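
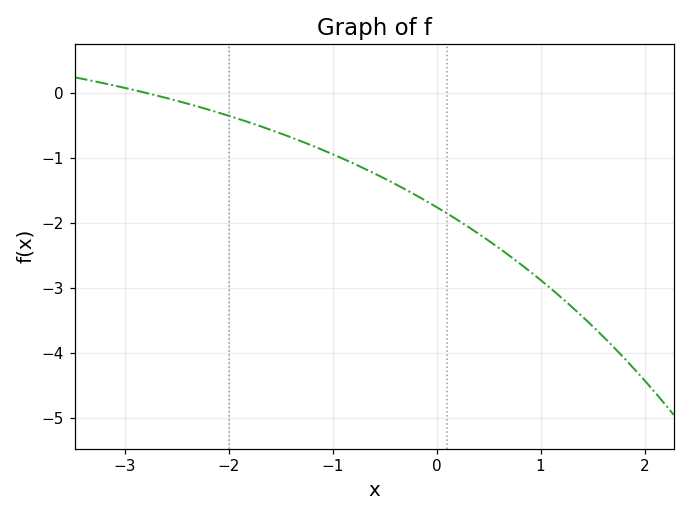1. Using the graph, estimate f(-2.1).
-0.3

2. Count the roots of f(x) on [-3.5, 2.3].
1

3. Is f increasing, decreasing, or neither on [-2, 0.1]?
decreasing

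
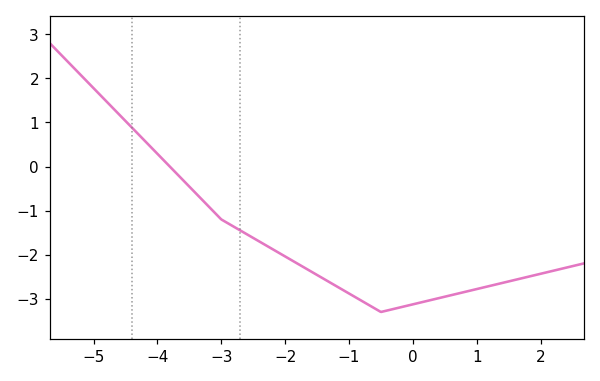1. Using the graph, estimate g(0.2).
-3.06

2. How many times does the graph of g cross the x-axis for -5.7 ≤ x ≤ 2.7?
1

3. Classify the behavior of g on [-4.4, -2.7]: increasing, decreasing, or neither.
decreasing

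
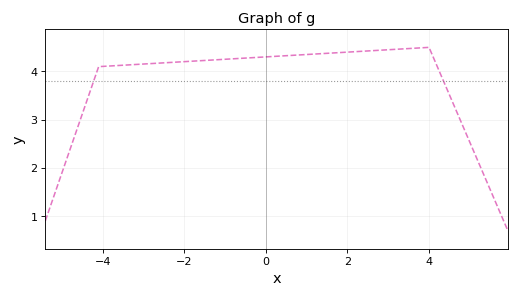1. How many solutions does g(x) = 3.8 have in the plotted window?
2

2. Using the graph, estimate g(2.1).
4.41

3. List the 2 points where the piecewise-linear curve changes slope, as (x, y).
(-4.1, 4.1); (4, 4.5)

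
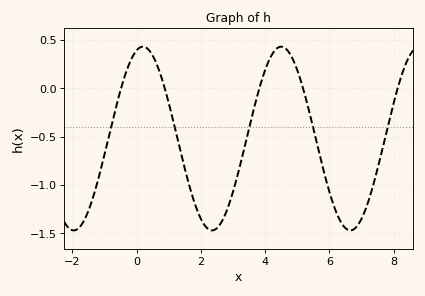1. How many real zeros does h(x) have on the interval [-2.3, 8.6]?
5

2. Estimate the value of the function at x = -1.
-0.7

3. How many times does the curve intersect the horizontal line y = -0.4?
5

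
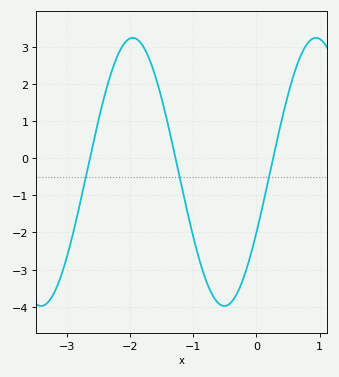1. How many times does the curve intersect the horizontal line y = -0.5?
3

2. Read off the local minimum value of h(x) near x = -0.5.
-3.98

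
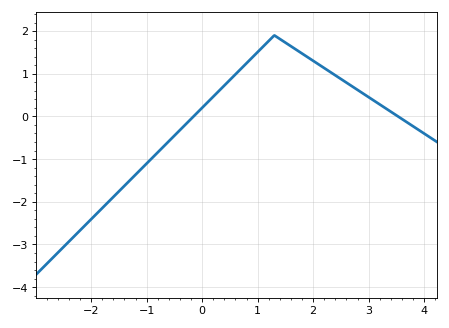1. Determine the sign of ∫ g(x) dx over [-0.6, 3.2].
positive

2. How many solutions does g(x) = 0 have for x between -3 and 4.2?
2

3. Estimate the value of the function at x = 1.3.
1.9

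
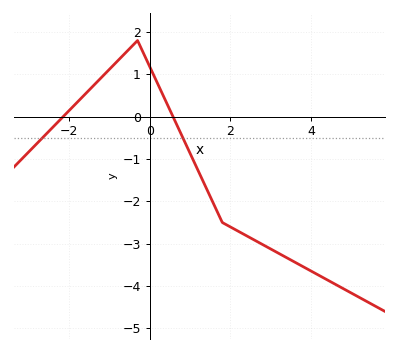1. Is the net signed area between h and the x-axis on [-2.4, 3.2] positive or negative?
negative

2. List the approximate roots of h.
-2.14, 0.579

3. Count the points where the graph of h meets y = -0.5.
2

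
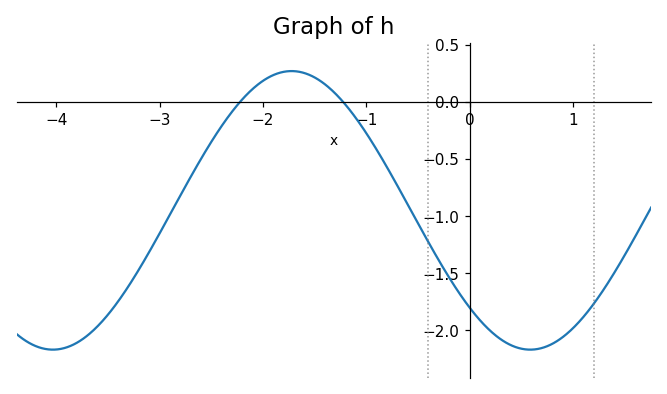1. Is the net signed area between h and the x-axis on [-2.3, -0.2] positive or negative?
negative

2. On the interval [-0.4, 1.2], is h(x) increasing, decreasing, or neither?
neither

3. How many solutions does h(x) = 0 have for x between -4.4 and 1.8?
2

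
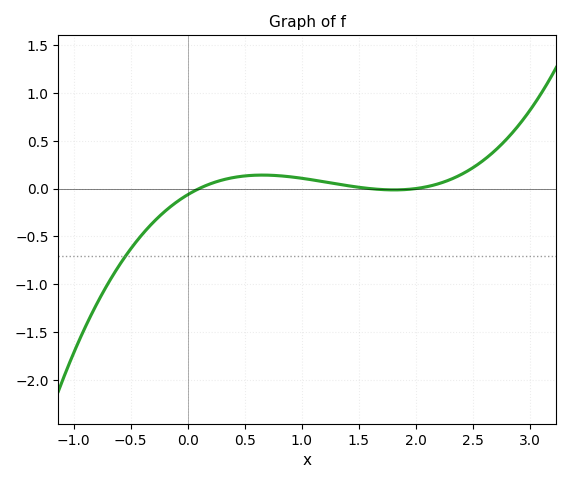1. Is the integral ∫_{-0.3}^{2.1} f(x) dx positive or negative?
positive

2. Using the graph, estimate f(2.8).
0.518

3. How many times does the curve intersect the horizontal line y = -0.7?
1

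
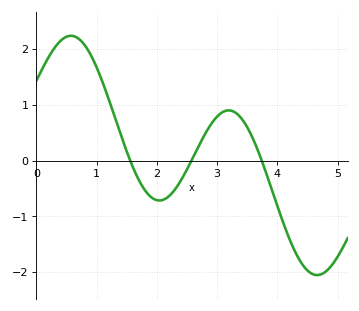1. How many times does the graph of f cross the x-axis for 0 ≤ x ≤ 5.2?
3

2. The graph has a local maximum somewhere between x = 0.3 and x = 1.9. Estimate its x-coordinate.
0.576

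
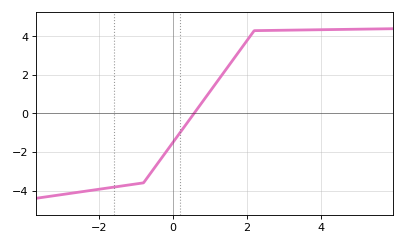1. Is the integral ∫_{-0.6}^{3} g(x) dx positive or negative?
positive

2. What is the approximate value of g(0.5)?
-0.2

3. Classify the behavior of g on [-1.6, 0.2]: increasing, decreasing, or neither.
increasing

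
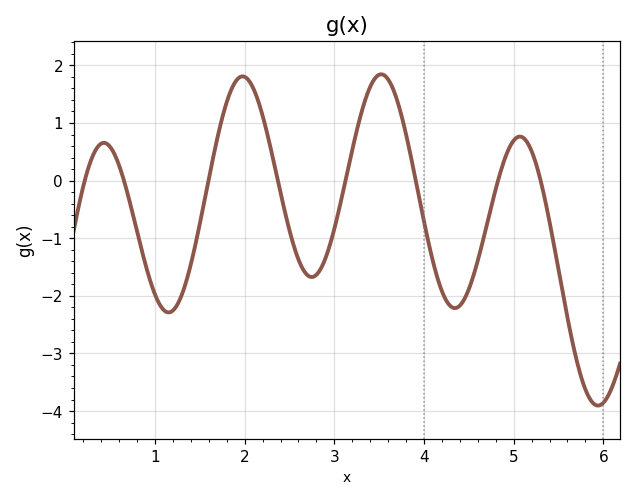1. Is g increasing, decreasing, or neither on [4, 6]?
neither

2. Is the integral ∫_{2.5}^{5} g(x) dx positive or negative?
negative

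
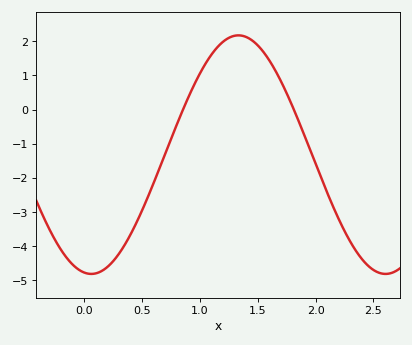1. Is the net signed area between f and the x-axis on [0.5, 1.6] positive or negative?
positive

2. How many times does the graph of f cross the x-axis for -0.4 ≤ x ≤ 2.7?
2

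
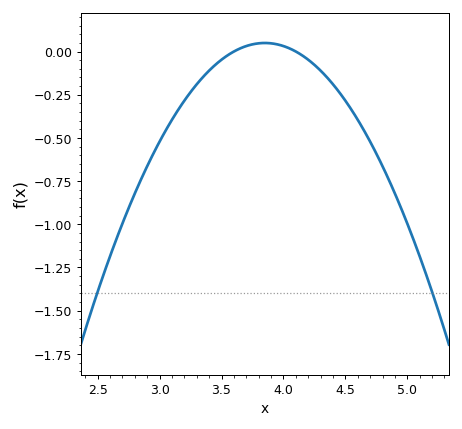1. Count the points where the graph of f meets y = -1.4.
2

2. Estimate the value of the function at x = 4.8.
-0.664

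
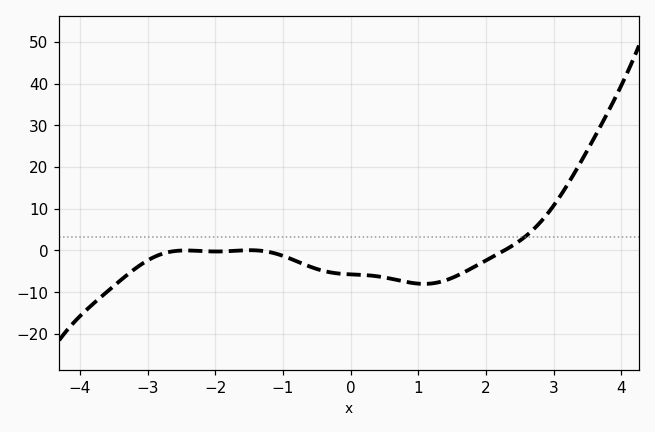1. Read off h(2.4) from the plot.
1.26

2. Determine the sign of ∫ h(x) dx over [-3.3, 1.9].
negative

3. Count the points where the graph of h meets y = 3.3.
1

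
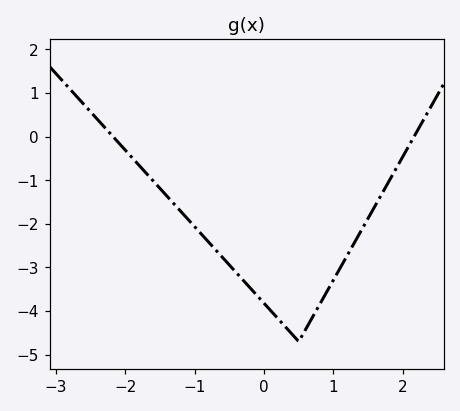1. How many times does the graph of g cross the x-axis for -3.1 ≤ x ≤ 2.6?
2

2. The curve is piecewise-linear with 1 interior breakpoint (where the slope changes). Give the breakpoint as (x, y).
(0.5, -4.7)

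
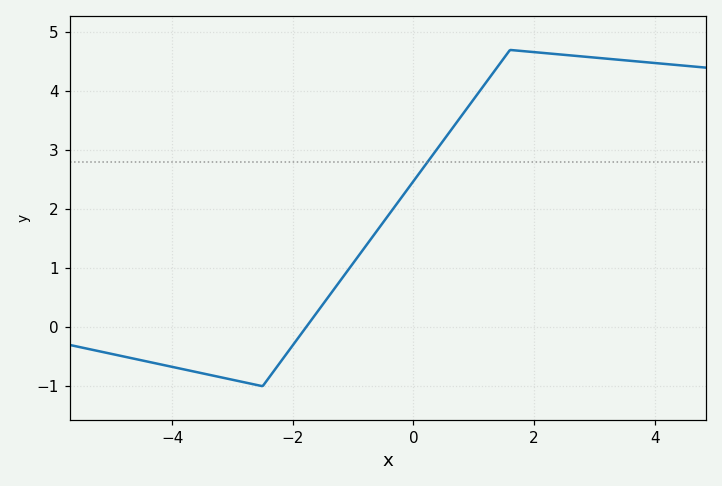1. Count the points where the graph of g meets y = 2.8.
1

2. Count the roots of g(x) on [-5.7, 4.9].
1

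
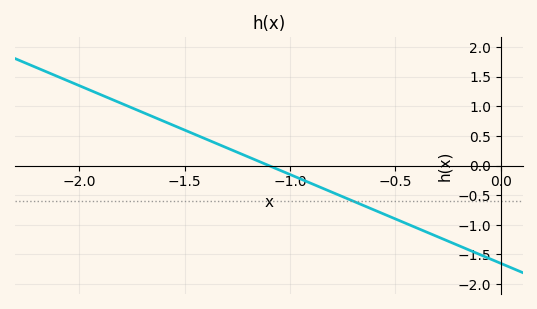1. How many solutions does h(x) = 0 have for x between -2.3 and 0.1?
1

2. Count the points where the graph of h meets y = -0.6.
1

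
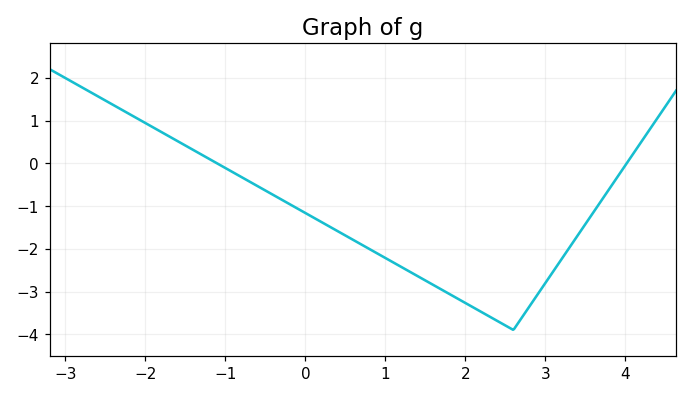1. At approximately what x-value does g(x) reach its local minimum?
2.6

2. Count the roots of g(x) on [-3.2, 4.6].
2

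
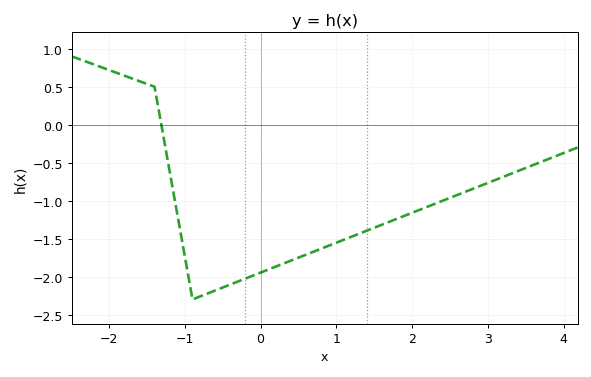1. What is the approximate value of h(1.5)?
-1.36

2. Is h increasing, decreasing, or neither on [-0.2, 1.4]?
increasing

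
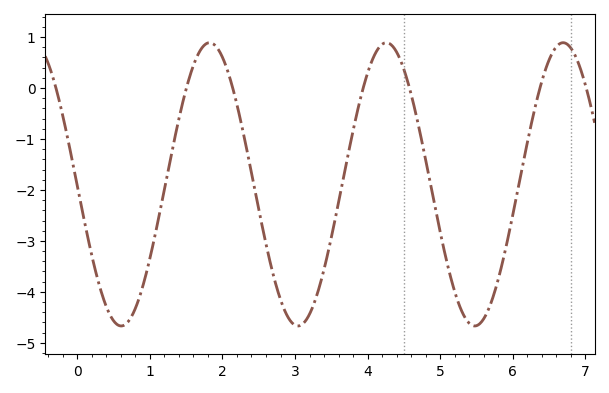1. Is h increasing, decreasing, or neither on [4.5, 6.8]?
neither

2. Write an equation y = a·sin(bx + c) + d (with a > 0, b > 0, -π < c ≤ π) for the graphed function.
y = 2.78sin(2.6x - 3.1) - 1.89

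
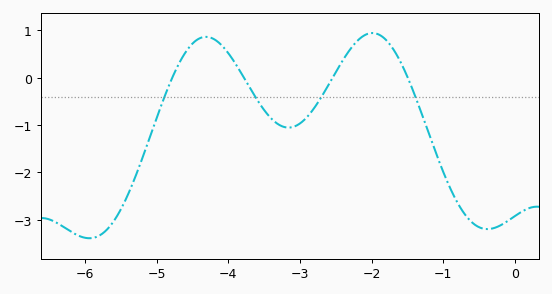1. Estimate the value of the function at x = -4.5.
0.713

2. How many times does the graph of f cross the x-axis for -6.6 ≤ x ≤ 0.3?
4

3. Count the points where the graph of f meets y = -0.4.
4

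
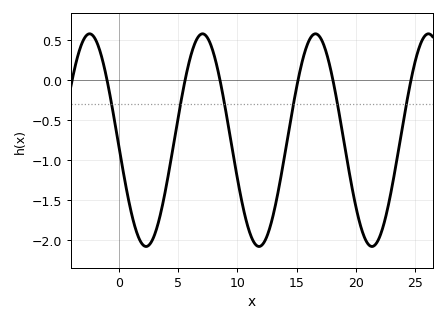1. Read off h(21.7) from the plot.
-2.04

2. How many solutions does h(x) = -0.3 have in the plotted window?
6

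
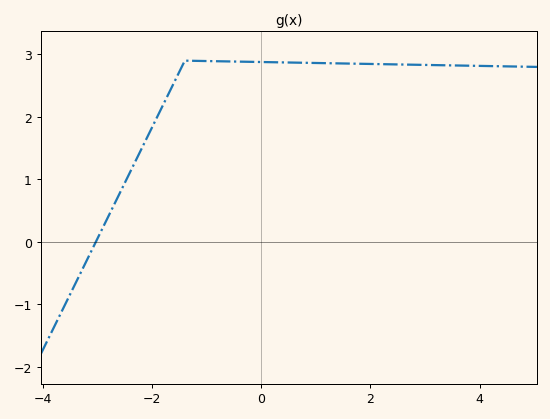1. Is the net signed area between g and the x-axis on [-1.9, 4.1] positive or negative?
positive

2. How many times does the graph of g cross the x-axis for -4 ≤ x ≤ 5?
1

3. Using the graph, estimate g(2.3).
2.8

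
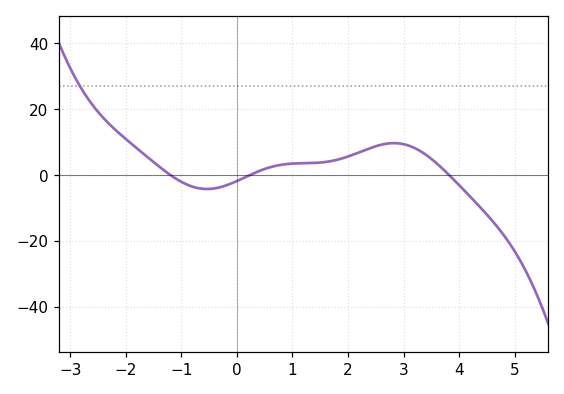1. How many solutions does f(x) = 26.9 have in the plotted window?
1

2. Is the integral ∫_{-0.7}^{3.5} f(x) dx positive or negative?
positive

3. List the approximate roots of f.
-1.2, 0.237, 3.82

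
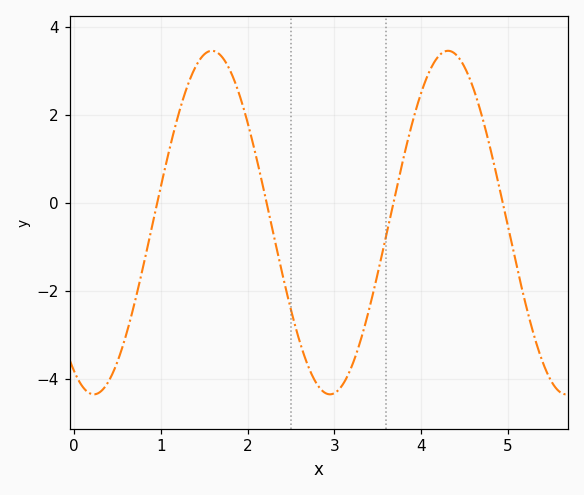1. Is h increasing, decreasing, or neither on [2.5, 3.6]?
neither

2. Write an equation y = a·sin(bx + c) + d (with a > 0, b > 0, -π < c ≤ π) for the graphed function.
y = 3.9sin(2.3x - 2.1) - 0.44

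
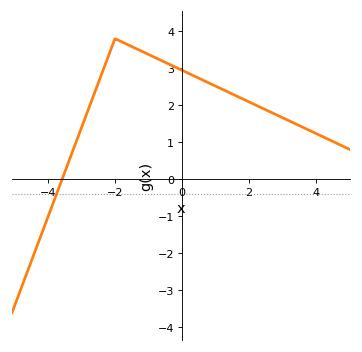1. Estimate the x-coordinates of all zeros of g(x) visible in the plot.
-3.58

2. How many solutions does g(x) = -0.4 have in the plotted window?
1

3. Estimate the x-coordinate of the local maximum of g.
-2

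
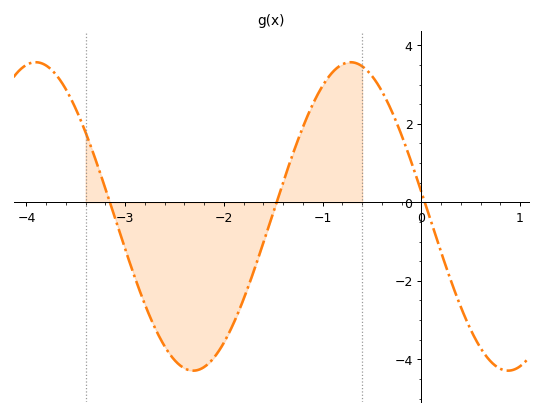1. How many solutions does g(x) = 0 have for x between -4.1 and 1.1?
3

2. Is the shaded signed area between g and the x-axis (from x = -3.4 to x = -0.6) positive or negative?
negative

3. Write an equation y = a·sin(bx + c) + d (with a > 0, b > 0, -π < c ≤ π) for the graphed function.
y = 3.93sin(1.97x + 2.98) - 0.36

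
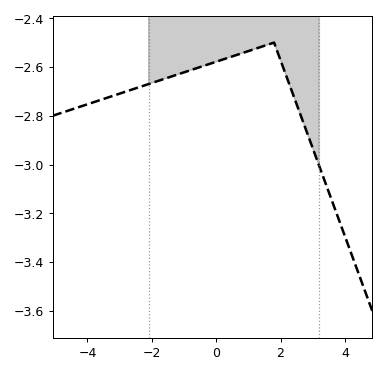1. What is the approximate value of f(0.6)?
-2.56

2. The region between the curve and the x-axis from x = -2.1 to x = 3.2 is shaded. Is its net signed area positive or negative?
negative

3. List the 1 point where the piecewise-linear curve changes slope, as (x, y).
(1.8, -2.5)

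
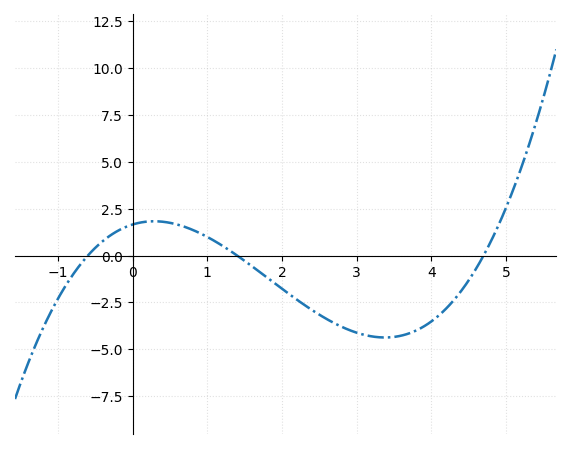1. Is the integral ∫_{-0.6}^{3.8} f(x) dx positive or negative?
negative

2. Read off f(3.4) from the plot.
-4.37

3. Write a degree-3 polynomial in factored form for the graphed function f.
y = 0.42(x + 0.6)(x - 1.4)(x - 4.7)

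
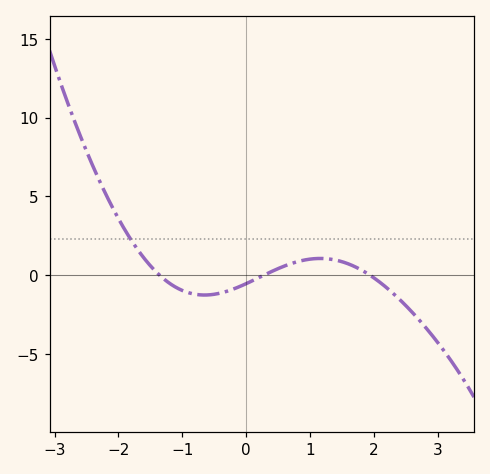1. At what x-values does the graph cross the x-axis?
-1.4, 0.3, 1.9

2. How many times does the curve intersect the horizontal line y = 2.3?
1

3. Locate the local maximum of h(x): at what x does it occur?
1.2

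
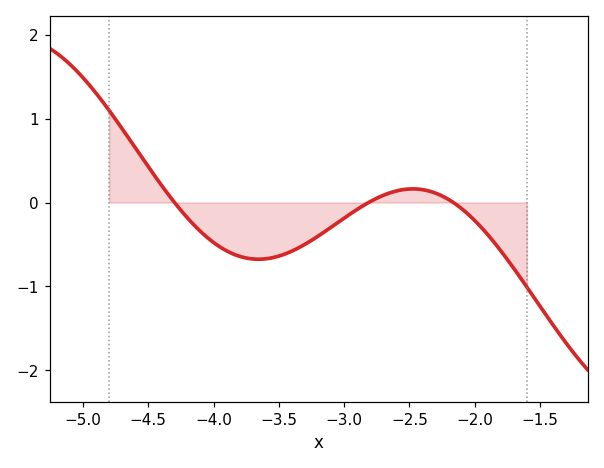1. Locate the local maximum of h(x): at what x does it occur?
-2.5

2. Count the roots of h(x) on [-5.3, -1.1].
3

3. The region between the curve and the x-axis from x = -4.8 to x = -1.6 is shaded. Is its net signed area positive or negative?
negative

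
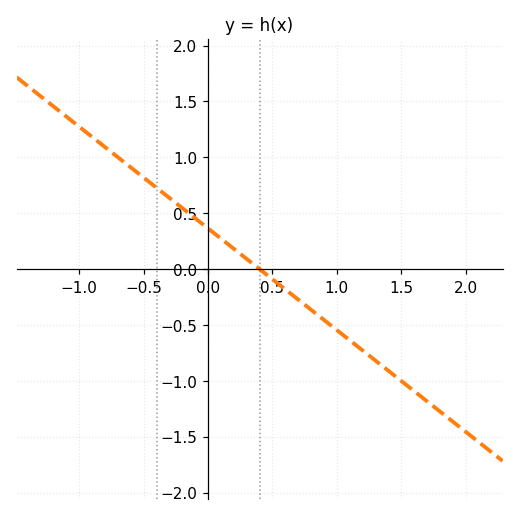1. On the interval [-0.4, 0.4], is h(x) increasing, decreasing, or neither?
decreasing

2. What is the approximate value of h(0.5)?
-0.091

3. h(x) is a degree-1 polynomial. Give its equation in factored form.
y = -0.91(x - 0.4)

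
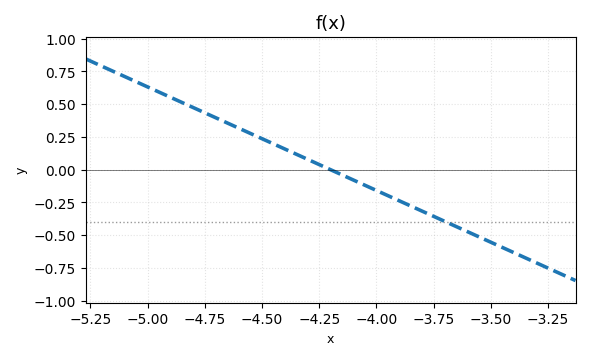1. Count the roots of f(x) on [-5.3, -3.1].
1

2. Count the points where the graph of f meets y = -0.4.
1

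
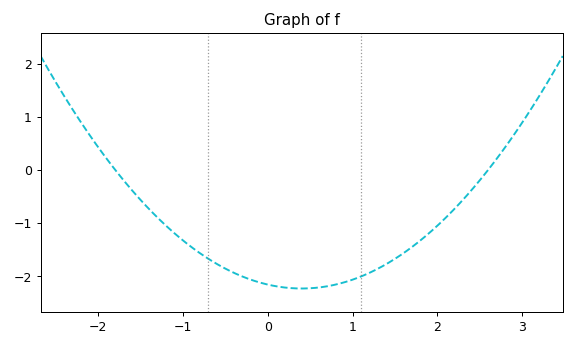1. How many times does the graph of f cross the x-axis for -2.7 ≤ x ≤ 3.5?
2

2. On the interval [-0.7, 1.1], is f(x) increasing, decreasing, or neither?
neither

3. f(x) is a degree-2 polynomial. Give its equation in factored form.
y = 0.46(x + 1.8)(x - 2.6)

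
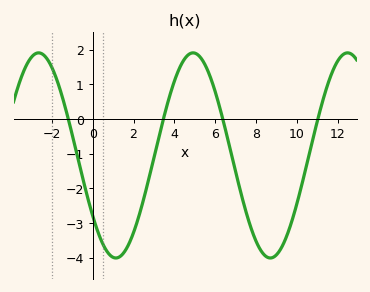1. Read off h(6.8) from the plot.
-1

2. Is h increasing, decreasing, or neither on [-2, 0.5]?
decreasing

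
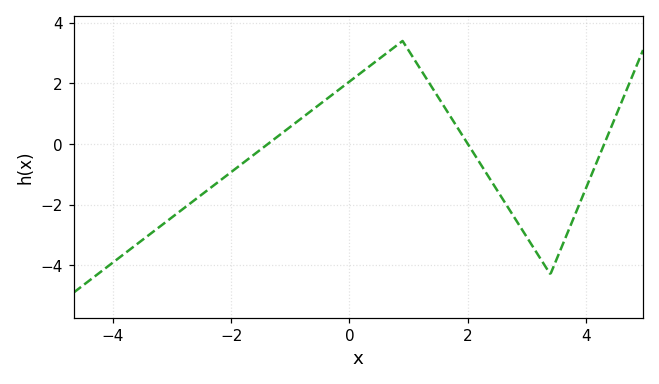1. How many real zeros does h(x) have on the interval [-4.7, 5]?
3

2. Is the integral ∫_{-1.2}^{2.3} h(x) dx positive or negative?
positive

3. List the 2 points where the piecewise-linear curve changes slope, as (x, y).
(0.9, 3.4); (3.4, -4.3)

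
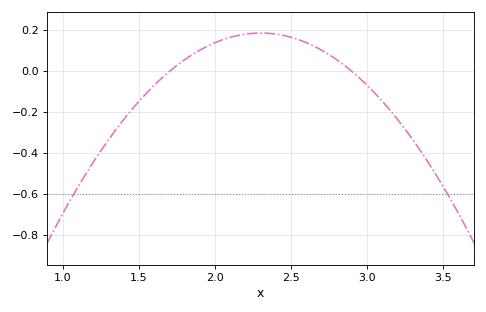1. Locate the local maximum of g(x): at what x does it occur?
2.3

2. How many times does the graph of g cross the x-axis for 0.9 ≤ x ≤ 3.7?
2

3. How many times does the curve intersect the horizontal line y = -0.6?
2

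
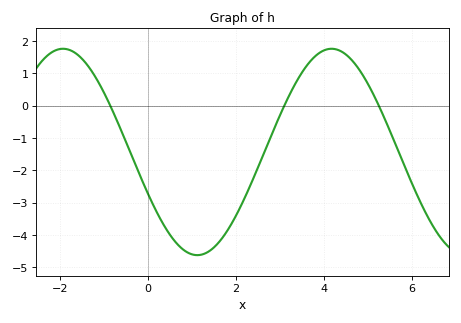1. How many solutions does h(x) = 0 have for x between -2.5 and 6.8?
3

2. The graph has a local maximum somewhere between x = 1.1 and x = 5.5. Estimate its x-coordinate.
4.17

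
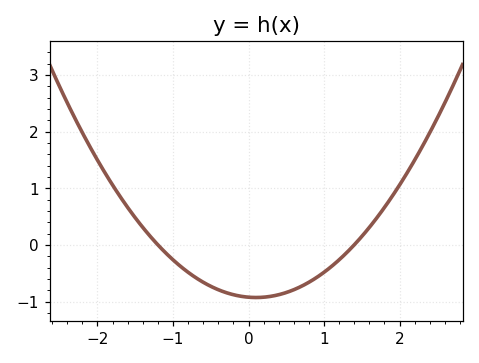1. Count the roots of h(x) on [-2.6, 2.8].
2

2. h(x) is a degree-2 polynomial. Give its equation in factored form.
y = 0.55(x + 1.2)(x - 1.4)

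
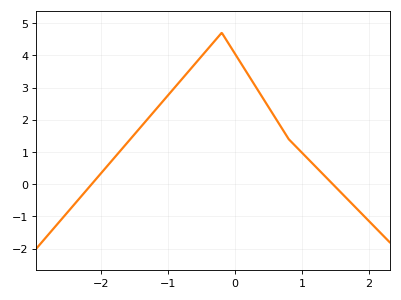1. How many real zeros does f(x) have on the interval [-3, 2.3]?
2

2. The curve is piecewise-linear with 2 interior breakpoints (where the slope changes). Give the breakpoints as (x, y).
(-0.2, 4.7); (0.8, 1.4)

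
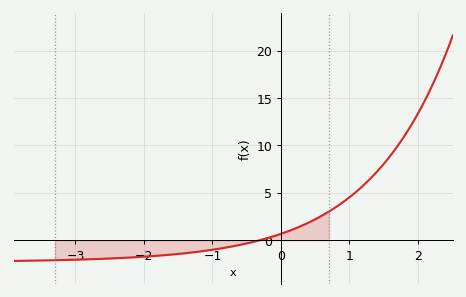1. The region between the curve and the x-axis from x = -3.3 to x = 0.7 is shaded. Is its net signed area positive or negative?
negative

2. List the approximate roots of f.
-0.312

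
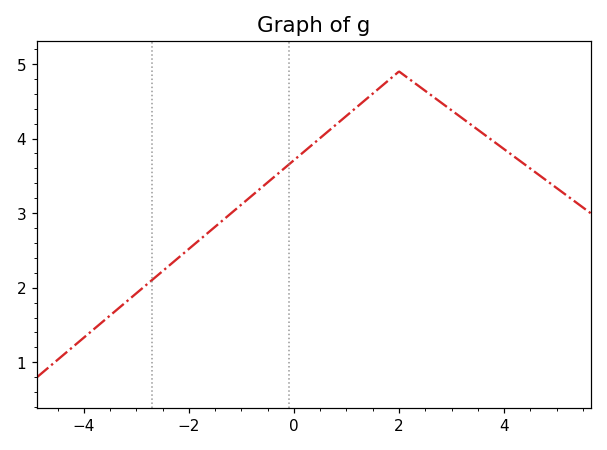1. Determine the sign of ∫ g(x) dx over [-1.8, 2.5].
positive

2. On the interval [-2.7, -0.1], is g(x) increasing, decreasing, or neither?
increasing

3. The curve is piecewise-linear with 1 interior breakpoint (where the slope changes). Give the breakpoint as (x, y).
(2, 4.9)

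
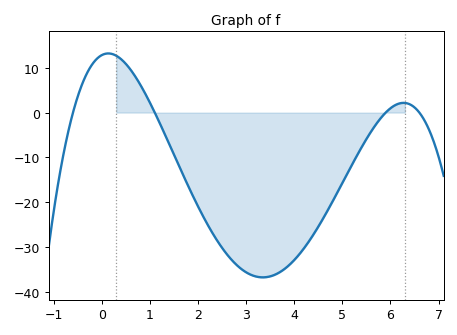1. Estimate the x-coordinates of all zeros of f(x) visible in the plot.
-0.6, 1, 6, 6.6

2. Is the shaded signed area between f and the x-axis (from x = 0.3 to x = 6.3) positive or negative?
negative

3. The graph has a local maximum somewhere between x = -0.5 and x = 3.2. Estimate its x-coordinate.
0.2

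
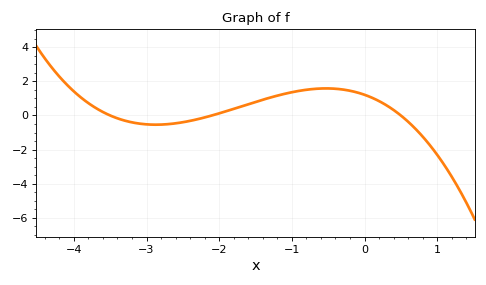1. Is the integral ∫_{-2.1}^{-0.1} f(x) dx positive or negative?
positive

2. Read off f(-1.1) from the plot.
1.27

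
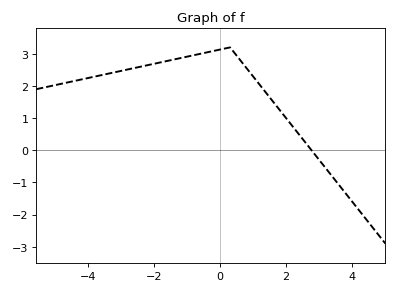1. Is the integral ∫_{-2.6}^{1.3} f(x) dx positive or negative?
positive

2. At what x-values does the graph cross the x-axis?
2.8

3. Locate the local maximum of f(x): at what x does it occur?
0.2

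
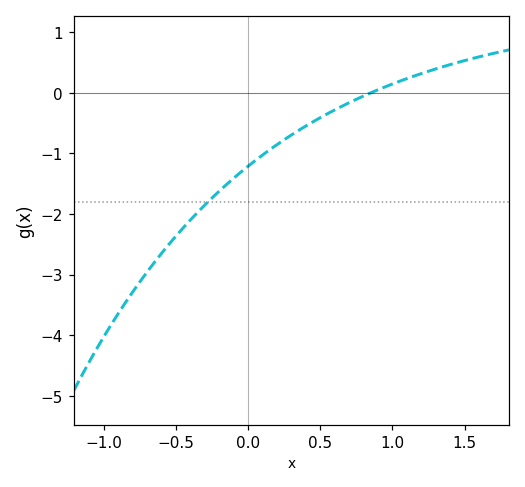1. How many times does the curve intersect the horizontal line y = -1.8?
1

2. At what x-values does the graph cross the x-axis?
0.85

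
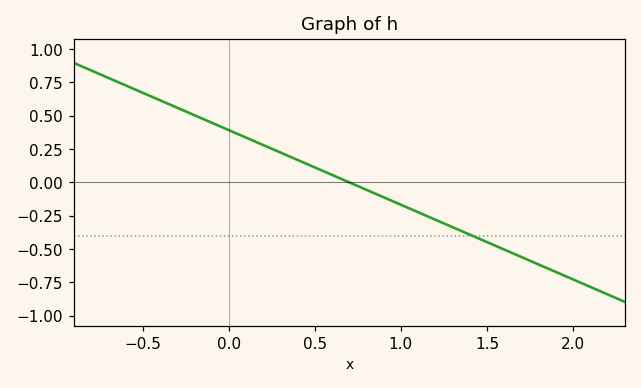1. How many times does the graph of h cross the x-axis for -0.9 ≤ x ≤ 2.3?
1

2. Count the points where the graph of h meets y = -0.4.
1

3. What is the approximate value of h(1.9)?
-0.672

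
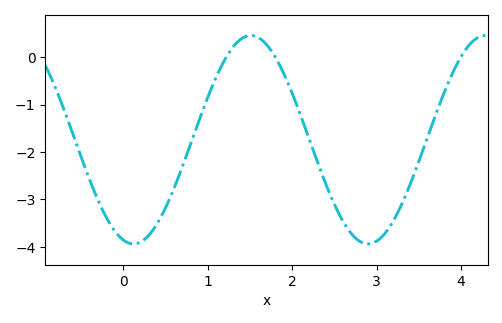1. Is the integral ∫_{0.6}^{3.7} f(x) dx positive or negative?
negative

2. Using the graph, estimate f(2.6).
-3.5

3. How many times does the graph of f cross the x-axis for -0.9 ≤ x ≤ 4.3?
3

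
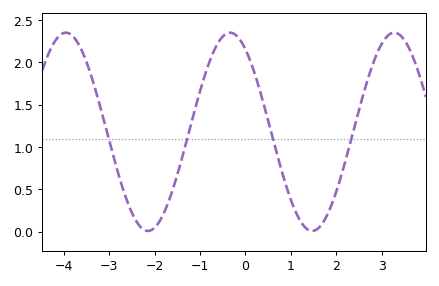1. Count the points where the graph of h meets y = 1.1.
4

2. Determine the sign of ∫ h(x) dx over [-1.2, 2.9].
positive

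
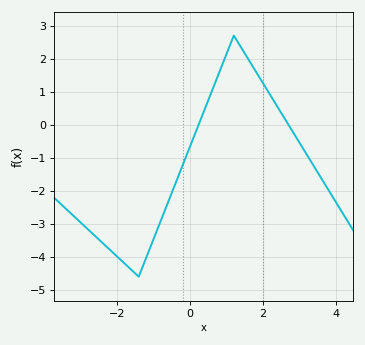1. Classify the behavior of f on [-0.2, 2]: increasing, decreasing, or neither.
neither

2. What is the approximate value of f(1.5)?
2.16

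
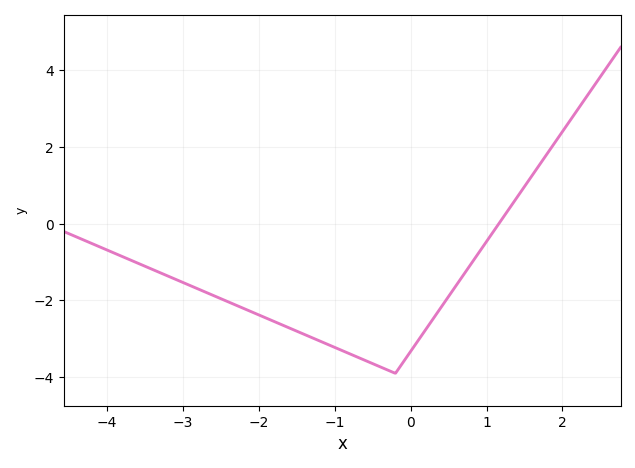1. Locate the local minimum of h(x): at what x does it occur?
-0.202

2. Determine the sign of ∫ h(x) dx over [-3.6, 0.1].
negative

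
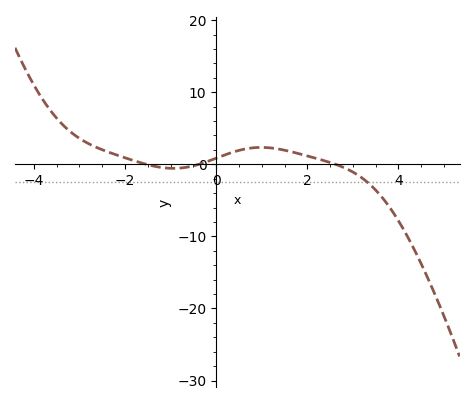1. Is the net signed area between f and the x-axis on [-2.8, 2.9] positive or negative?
positive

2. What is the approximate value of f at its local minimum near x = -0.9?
-0.566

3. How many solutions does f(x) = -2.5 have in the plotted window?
1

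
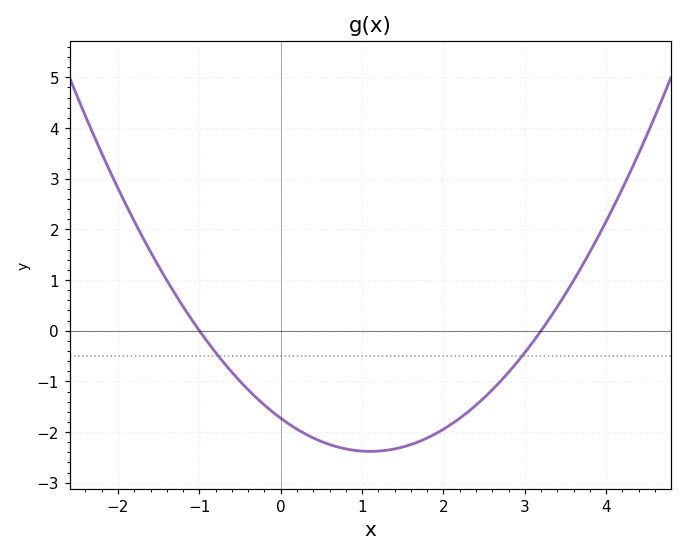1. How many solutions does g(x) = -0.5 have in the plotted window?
2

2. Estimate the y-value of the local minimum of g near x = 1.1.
-2.4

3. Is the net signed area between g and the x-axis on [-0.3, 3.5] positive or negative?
negative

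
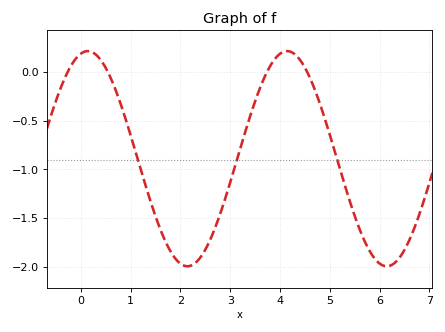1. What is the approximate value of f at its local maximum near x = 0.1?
0.2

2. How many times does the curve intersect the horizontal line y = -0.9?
3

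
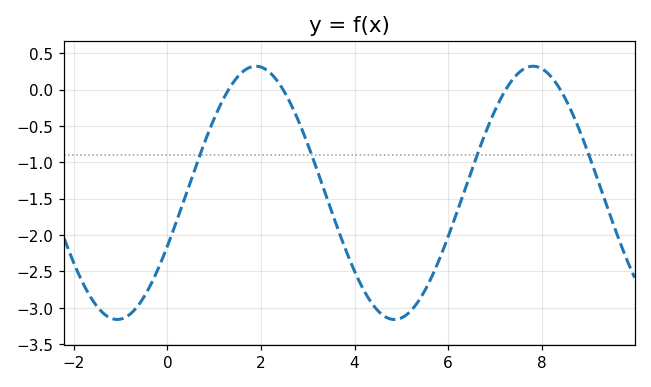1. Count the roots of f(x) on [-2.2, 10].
4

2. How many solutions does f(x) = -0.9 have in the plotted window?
4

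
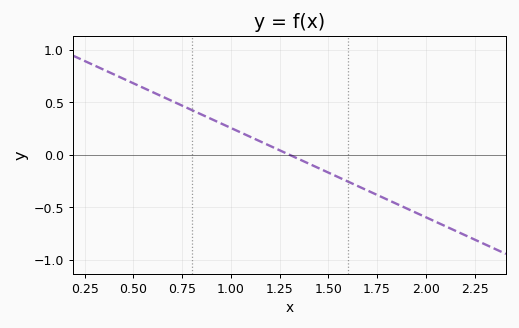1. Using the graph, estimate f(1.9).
-0.51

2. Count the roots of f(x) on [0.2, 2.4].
1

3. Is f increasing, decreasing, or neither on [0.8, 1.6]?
decreasing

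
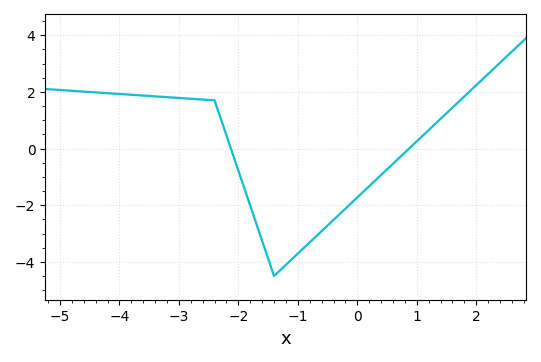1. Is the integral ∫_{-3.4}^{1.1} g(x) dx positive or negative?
negative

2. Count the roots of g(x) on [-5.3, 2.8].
2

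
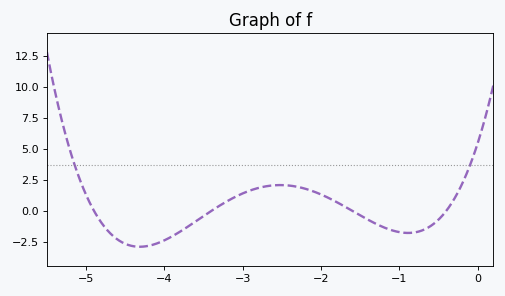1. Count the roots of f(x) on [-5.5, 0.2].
4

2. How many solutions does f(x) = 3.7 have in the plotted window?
2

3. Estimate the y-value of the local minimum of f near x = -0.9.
-1.8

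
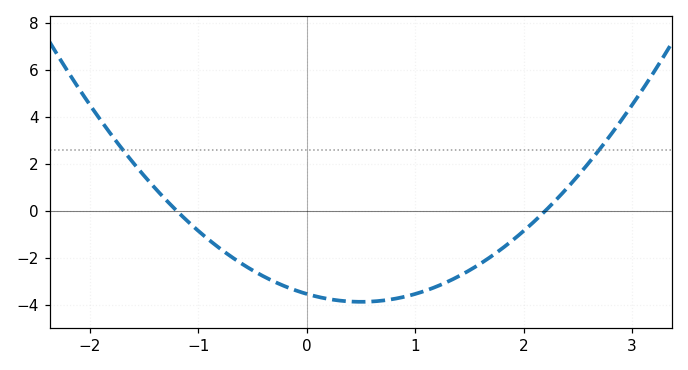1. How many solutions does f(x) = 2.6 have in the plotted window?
2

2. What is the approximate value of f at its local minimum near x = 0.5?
-3.87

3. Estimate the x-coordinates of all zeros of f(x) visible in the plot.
-1.2, 2.2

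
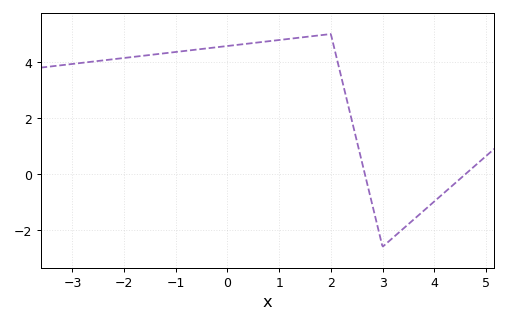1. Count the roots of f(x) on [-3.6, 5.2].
2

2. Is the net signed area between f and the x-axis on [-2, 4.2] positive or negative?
positive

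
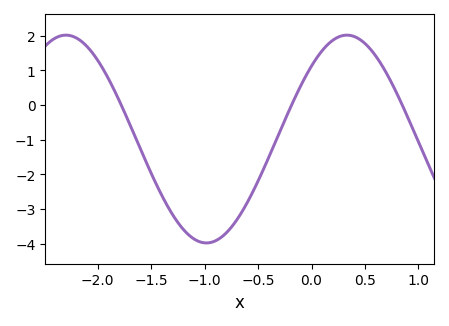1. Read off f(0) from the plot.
1.13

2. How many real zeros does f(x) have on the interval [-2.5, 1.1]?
3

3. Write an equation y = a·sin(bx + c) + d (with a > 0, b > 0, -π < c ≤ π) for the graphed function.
y = 3sin(2.39x + 0.78) - 0.98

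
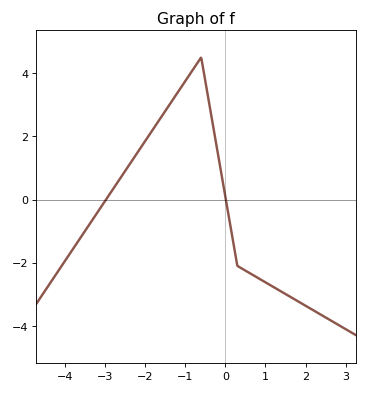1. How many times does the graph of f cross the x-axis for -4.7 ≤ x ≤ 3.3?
2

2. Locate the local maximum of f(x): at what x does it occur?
-0.6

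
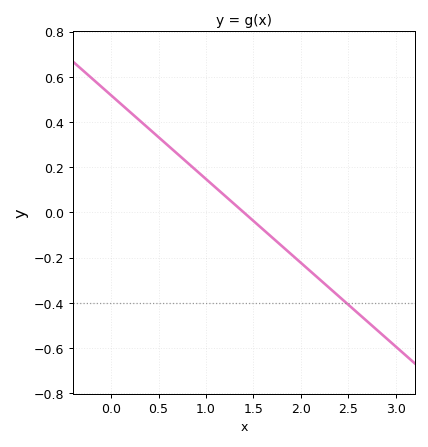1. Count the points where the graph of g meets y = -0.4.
1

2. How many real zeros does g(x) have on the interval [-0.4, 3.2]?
1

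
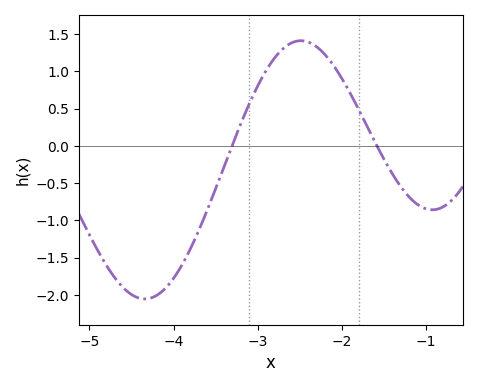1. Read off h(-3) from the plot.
0.8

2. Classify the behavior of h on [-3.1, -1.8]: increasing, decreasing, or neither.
neither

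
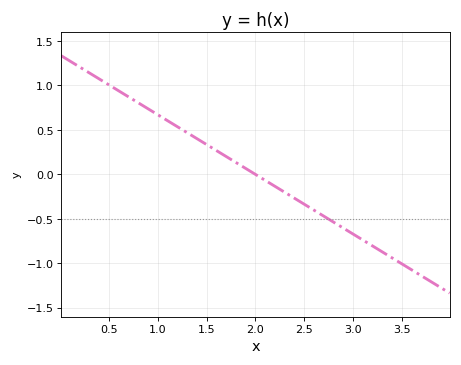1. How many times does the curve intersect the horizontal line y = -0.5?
1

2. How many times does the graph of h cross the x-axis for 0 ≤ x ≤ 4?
1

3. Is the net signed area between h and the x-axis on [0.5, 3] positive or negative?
positive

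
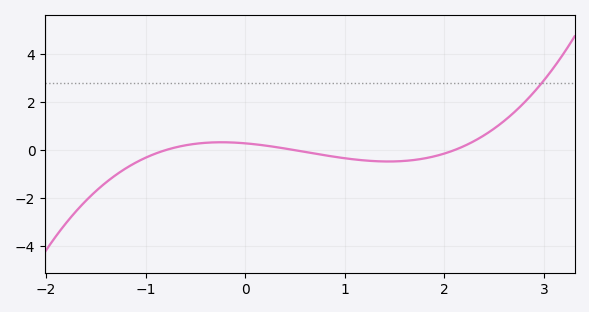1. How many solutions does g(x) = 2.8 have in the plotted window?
1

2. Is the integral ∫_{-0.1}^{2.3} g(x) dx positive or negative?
negative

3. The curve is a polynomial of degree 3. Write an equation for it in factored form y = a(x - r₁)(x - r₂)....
y = 0.34(x + 0.8)(x - 0.5)(x - 2.1)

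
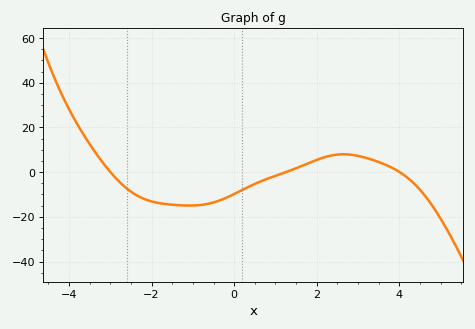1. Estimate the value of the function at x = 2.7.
8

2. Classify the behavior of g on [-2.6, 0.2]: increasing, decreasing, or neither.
neither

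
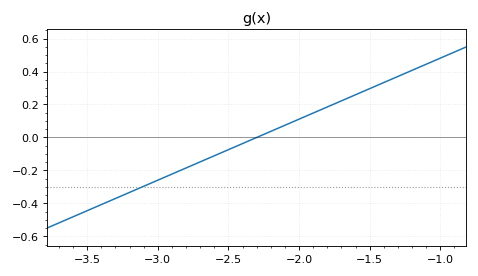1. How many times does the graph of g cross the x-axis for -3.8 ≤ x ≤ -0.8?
1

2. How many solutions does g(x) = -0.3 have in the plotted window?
1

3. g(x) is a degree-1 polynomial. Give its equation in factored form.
y = 0.37(x + 2.3)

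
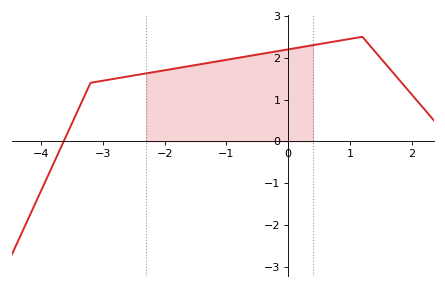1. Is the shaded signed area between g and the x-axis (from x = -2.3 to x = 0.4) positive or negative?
positive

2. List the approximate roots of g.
-3.6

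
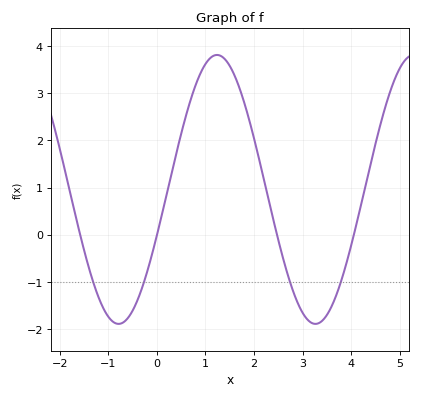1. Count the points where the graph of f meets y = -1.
4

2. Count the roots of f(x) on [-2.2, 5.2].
4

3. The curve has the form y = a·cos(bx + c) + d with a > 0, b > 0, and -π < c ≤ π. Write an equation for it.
y = 2.85cos(1.6x - 1.9) + 0.96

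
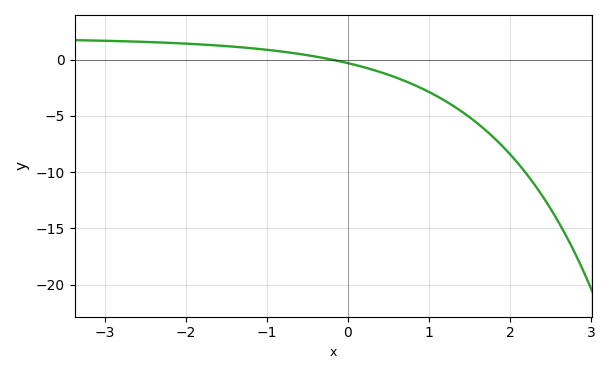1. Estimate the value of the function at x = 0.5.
-1.5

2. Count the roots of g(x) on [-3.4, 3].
1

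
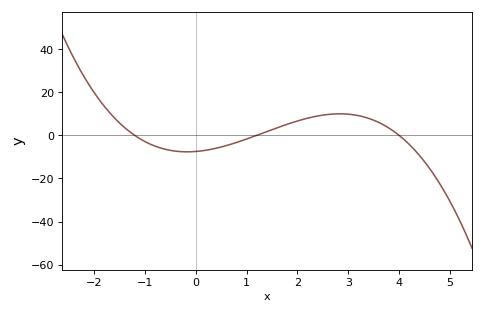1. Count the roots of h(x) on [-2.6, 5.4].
3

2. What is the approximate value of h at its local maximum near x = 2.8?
9.99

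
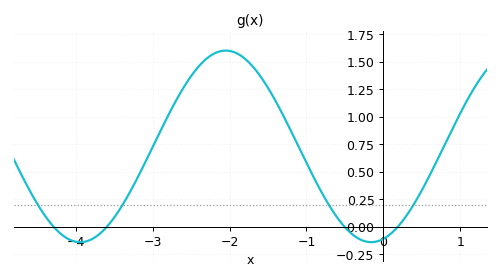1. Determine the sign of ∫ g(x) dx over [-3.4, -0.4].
positive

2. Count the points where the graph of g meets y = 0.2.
4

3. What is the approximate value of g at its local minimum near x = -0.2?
-0.14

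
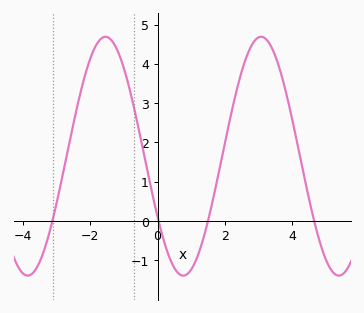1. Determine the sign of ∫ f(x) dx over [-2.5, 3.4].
positive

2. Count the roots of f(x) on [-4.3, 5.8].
4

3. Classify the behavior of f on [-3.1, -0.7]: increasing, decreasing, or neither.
neither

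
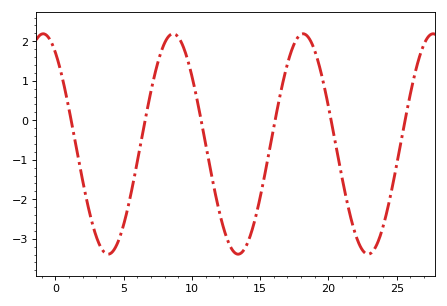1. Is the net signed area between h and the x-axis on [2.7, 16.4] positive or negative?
negative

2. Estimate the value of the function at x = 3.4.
-3.26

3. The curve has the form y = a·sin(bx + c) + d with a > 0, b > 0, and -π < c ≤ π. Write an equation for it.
y = 2.79sin(0.66x + 2.16) - 0.6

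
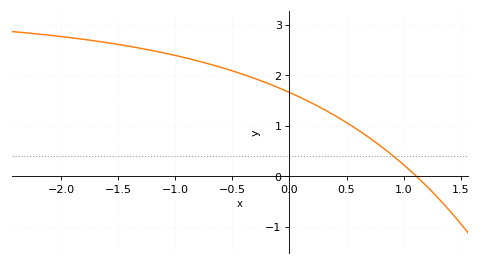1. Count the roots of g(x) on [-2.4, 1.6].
1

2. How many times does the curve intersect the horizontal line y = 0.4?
1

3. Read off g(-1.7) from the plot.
2.68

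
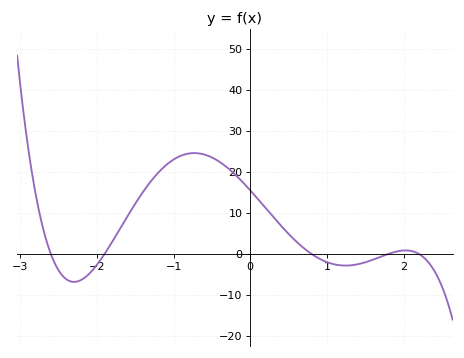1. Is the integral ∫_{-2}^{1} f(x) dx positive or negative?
positive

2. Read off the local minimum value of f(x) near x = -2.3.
-7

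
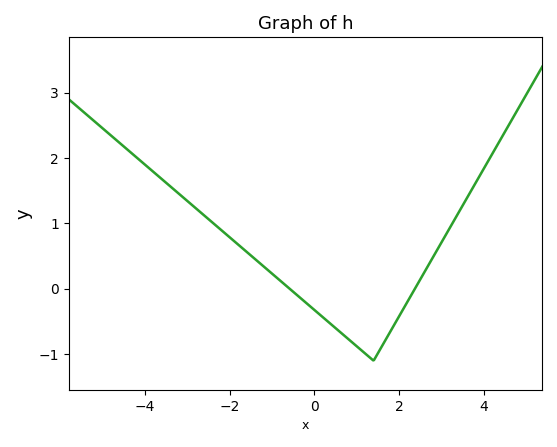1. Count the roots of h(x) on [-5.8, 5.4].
2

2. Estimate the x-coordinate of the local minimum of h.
1.4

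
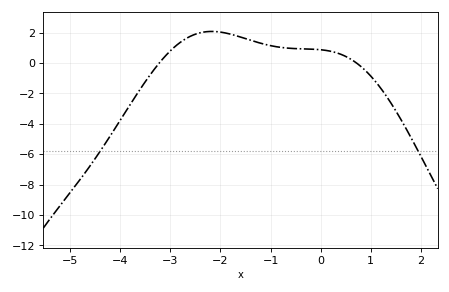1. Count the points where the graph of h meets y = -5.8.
2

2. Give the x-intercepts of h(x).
-3.22, 0.717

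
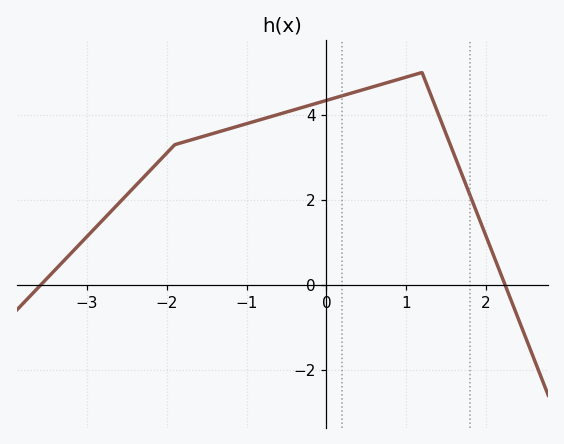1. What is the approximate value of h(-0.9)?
3.8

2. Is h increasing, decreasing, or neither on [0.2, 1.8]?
neither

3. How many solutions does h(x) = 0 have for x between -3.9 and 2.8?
2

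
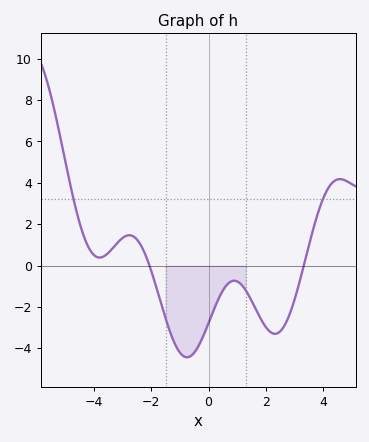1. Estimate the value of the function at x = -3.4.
0.8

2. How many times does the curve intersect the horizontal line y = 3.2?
2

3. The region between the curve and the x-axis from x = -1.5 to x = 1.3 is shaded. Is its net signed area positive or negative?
negative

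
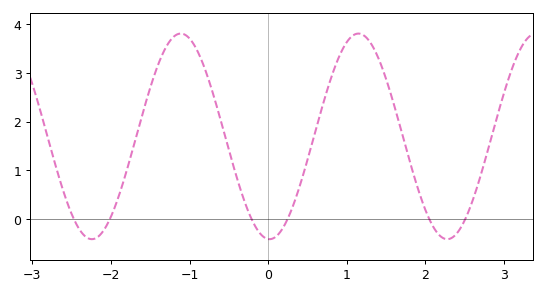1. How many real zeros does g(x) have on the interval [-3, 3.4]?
6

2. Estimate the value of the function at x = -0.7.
2.57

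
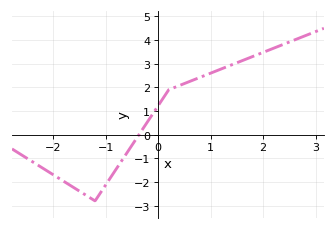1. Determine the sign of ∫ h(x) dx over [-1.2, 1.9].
positive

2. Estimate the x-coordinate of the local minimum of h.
-1.2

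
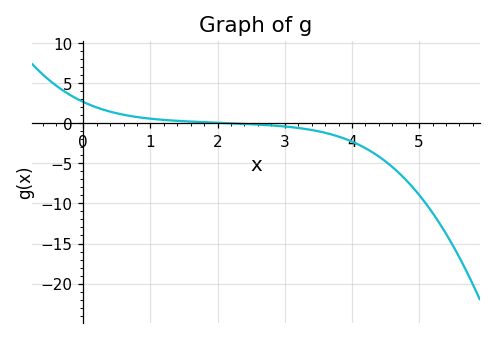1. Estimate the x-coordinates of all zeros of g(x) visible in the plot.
2.2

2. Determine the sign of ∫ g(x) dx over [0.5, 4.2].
negative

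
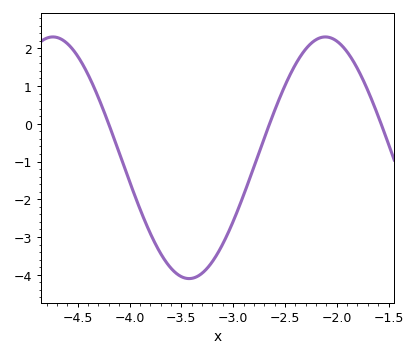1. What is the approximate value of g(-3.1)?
-3.18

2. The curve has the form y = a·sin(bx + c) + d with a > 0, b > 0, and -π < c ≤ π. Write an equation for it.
y = 3.2sin(2.39x + 0.332) - 0.9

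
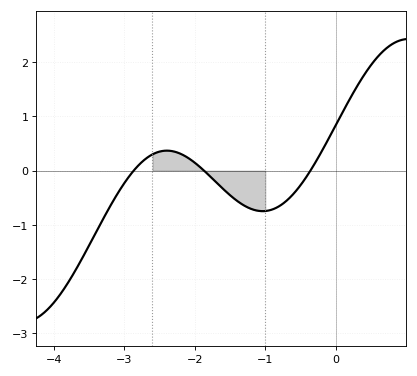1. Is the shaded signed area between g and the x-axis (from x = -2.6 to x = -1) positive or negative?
negative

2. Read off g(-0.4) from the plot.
-0.1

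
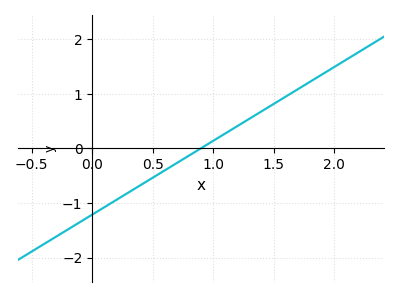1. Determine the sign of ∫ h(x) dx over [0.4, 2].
positive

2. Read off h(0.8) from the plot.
-0.1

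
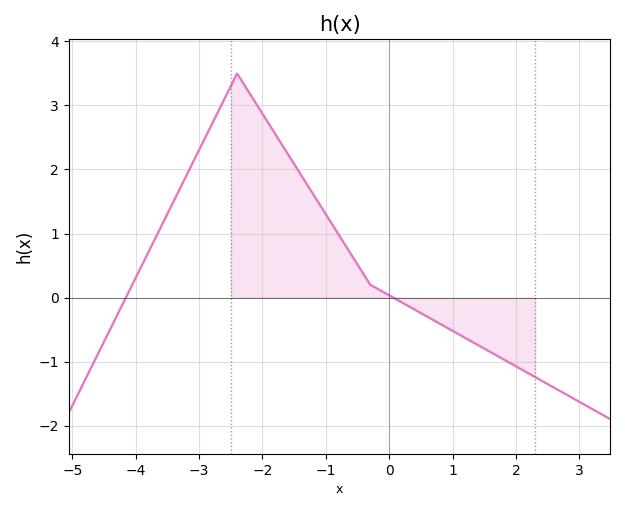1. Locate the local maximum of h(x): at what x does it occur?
-2.4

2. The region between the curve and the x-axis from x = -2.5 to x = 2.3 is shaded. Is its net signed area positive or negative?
positive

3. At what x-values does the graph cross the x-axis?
-4.15, 0.061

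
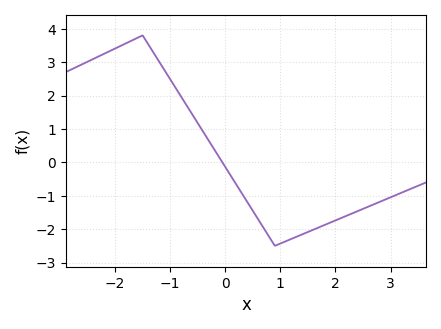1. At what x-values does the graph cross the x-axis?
-0.052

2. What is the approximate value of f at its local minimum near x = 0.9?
-2.5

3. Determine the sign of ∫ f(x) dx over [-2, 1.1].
positive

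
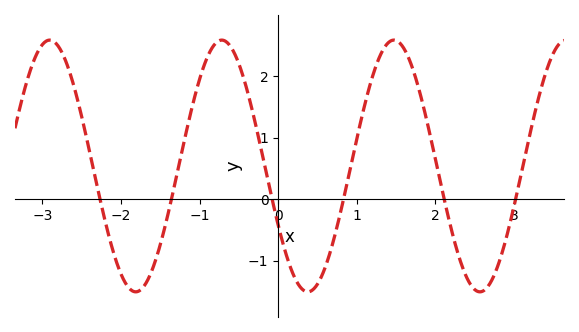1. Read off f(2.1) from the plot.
0.063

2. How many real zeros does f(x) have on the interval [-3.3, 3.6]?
6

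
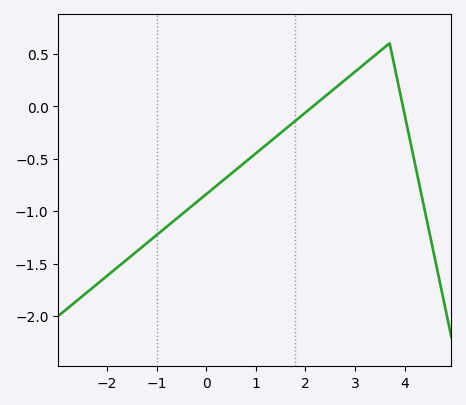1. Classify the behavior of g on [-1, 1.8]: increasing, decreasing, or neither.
increasing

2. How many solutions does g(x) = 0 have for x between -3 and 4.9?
2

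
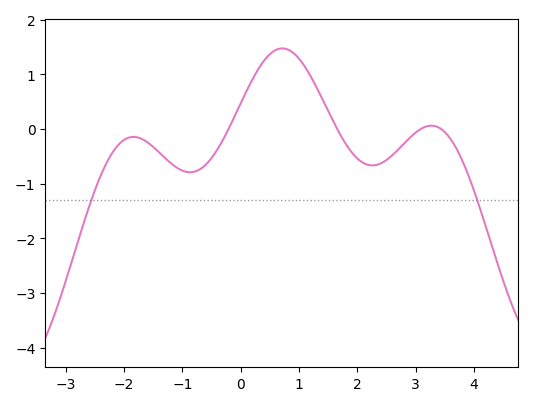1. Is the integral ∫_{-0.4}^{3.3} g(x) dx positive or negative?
positive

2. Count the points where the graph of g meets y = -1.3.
2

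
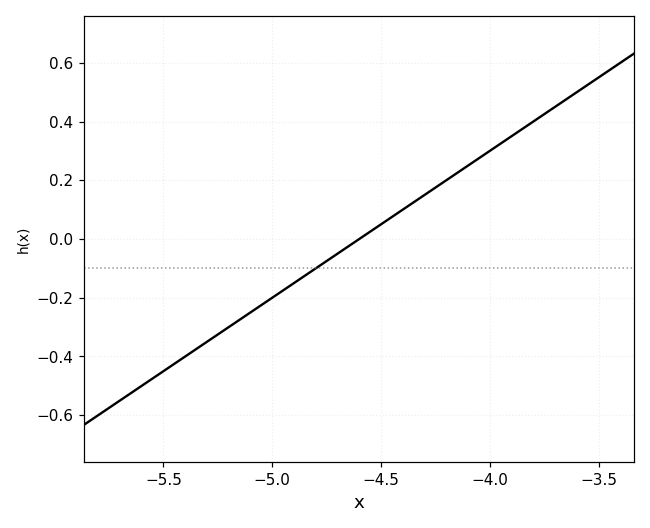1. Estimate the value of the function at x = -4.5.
0.05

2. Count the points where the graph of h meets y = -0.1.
1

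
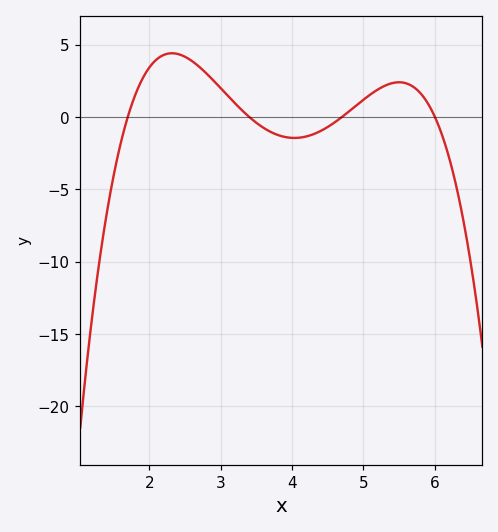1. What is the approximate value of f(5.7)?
2.07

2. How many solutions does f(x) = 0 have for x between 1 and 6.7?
4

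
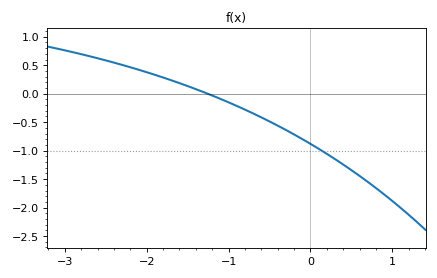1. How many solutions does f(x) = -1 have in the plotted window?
1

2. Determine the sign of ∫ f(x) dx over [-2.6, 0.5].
negative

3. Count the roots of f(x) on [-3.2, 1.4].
1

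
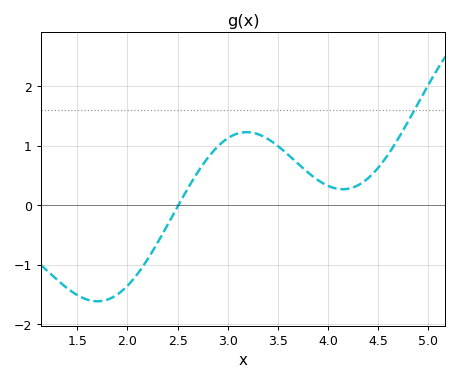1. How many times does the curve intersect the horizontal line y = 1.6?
1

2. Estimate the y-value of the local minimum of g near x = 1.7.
-1.6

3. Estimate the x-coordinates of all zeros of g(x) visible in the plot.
2.5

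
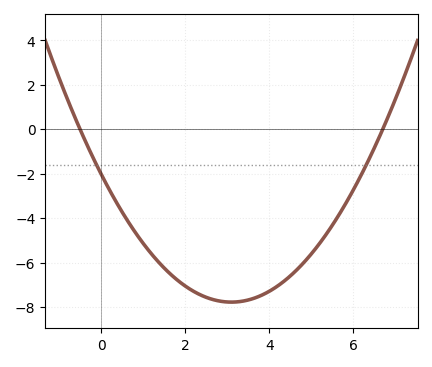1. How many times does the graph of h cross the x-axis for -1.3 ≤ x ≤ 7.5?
2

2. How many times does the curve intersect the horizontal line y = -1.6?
2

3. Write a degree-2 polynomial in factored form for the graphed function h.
y = 0.6(x + 0.5)(x - 6.7)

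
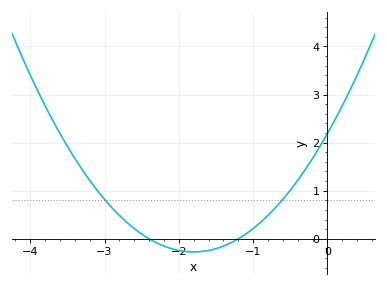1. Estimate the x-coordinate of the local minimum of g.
-1.8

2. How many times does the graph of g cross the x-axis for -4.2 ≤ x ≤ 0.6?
2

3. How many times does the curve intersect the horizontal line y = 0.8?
2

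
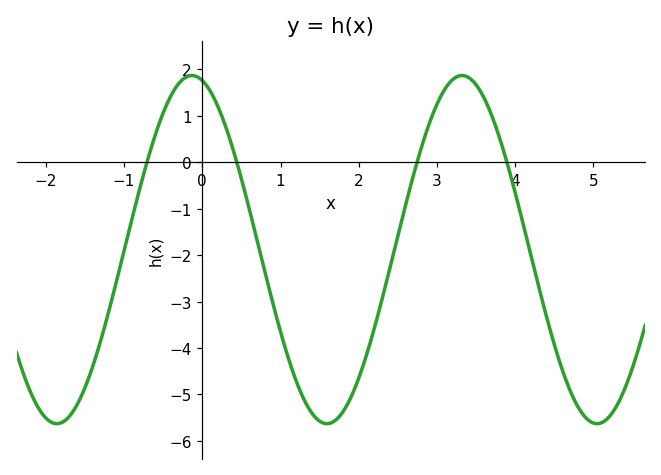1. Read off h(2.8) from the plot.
0.315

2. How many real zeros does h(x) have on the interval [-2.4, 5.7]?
4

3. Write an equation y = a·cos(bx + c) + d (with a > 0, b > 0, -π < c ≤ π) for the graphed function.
y = 3.75cos(1.82x + 0.242) - 1.88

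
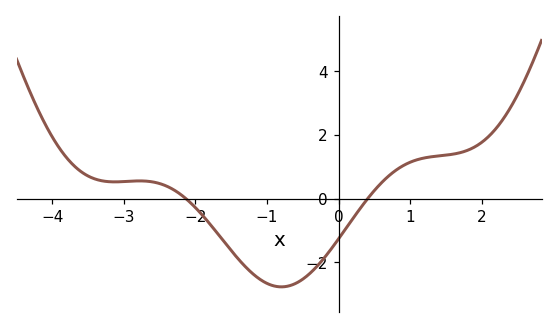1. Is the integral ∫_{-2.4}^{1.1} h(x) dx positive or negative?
negative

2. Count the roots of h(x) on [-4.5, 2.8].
2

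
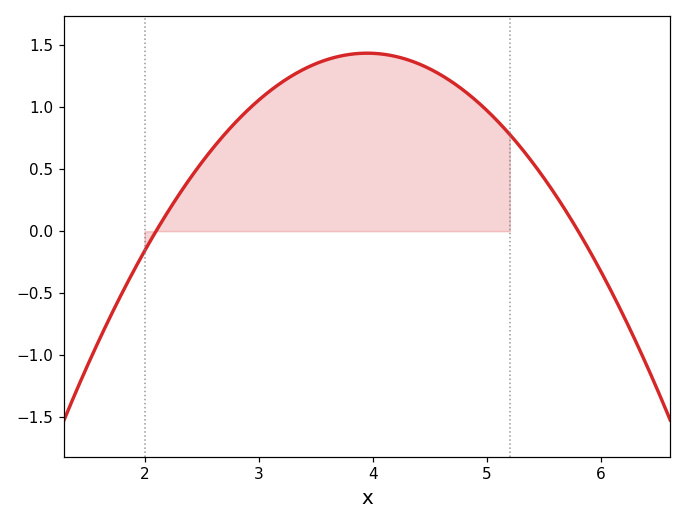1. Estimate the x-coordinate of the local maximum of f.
3.9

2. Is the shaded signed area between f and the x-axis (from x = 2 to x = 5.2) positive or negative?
positive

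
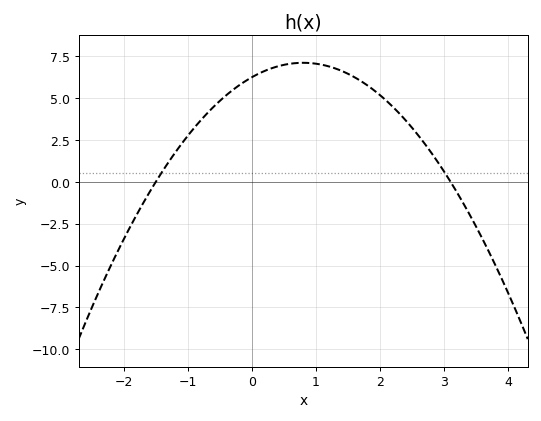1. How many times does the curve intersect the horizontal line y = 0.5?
2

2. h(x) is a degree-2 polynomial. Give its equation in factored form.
y = -1.34(x + 1.5)(x - 3.1)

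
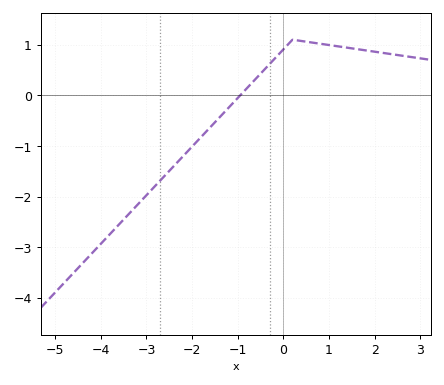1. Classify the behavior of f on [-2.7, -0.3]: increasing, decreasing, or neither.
increasing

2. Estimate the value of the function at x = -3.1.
-2.1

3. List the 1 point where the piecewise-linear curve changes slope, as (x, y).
(0.2, 1.1)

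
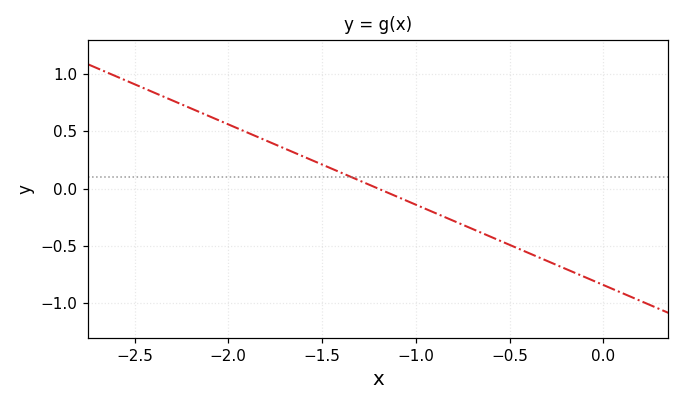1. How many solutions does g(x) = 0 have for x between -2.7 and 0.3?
1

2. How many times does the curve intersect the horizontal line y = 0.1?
1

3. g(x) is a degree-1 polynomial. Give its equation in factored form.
y = -0.7(x + 1.2)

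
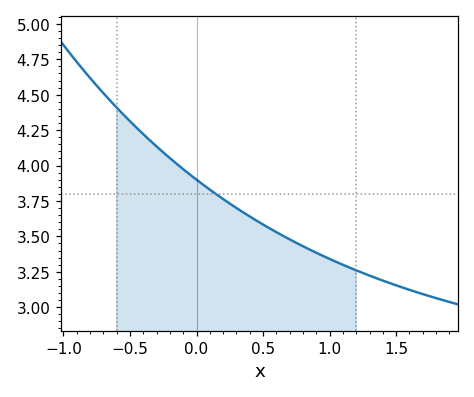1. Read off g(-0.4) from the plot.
4.2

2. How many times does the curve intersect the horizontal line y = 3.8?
1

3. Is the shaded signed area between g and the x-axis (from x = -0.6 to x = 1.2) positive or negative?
positive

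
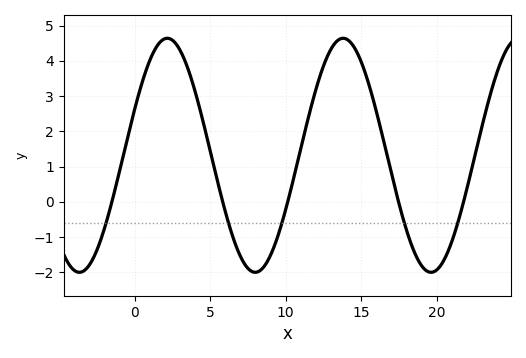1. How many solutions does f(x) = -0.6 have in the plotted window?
5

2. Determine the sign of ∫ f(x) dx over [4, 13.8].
positive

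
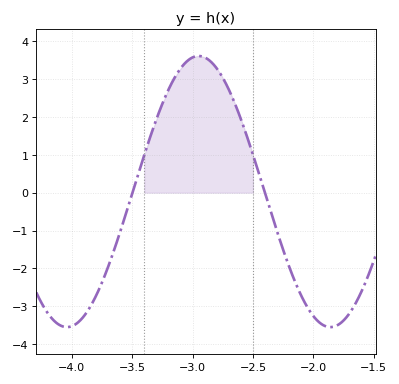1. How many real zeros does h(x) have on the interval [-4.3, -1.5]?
2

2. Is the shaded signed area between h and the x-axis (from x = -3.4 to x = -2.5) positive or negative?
positive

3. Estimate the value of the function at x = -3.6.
-1.04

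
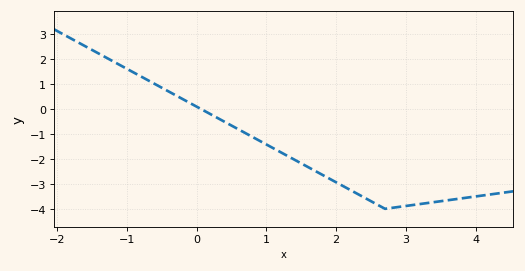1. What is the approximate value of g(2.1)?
-3.1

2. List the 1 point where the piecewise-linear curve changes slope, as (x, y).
(2.7, -4)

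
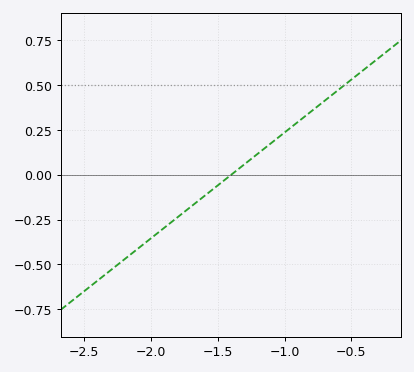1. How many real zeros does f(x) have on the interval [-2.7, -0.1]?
1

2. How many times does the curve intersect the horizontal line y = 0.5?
1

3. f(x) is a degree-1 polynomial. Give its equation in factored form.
y = 0.59(x + 1.4)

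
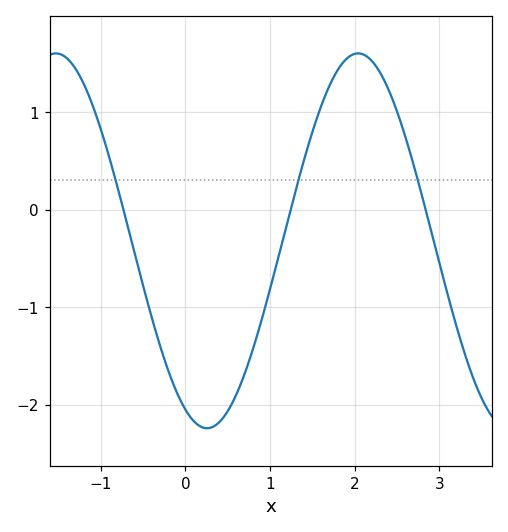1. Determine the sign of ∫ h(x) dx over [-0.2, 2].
negative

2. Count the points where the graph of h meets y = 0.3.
3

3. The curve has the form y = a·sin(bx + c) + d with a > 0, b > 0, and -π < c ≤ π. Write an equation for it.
y = 1.92sin(1.76x - 2.02) - 0.32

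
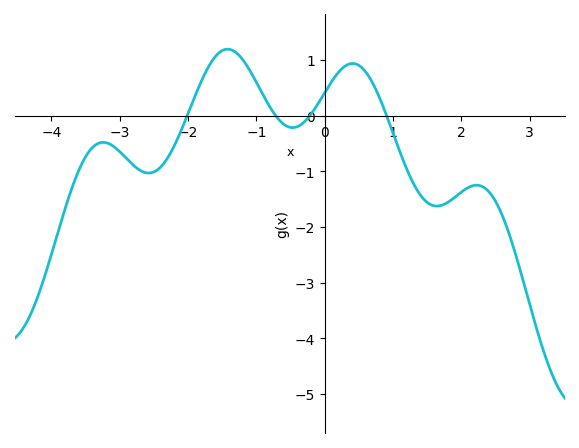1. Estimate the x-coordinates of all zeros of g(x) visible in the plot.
-2.01, -0.716, -0.219, 0.907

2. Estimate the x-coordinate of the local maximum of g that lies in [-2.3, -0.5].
-1.42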